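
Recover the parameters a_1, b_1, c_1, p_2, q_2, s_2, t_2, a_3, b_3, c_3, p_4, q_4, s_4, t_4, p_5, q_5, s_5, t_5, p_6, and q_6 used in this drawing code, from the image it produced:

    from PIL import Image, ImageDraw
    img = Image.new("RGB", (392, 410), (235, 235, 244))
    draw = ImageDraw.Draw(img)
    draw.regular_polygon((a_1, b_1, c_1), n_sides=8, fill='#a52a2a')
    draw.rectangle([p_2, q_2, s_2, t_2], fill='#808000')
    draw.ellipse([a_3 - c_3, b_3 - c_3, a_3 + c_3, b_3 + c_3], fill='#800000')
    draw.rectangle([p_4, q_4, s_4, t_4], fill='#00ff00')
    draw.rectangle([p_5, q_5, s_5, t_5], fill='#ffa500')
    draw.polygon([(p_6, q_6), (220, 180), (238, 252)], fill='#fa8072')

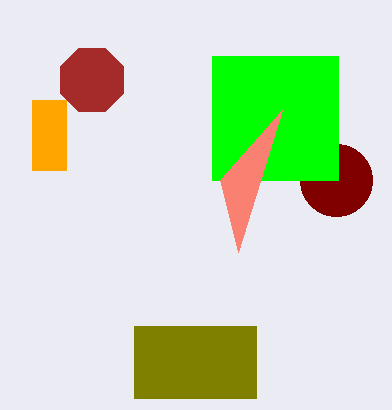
a_1 = 92
b_1 = 80
c_1 = 34
p_2 = 134
q_2 = 326
s_2 = 256
t_2 = 398
a_3 = 336
b_3 = 180
c_3 = 36
p_4 = 212
q_4 = 56
s_4 = 338
t_4 = 180
p_5 = 32
q_5 = 100
s_5 = 66
t_5 = 170
p_6 = 282
q_6 = 110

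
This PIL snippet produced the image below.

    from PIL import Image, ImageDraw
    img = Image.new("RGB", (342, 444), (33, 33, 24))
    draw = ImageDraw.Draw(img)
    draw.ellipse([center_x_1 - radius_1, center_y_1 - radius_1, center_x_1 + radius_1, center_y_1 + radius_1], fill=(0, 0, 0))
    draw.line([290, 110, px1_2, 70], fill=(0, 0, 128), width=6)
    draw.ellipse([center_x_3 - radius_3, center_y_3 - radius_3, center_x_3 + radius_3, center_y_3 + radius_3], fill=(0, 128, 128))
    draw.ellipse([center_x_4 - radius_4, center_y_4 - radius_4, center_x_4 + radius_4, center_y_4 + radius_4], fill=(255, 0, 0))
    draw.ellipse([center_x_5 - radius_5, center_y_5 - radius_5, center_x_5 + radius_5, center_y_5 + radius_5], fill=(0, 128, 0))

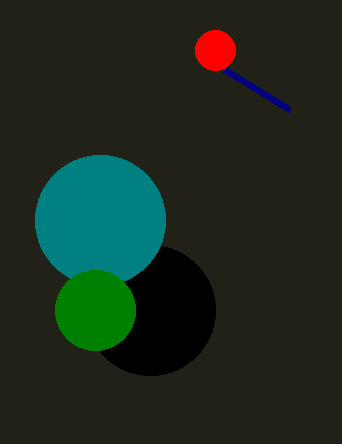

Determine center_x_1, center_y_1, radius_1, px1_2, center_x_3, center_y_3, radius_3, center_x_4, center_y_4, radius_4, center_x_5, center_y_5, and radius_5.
center_x_1 = 150
center_y_1 = 310
radius_1 = 65
px1_2 = 225
center_x_3 = 100
center_y_3 = 220
radius_3 = 65
center_x_4 = 215
center_y_4 = 50
radius_4 = 20
center_x_5 = 95
center_y_5 = 310
radius_5 = 40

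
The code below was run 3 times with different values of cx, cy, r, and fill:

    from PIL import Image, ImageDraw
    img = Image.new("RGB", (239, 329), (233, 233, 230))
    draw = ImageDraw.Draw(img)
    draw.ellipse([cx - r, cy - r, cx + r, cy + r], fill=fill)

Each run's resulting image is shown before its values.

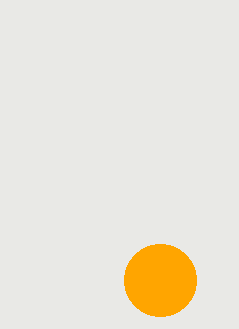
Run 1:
cx = 160
cy = 280
r = 36
fill = 'orange'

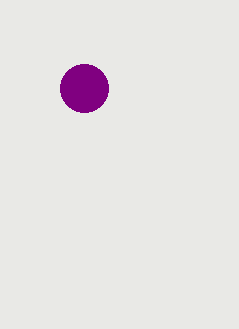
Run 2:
cx = 84
cy = 88
r = 24
fill = 'purple'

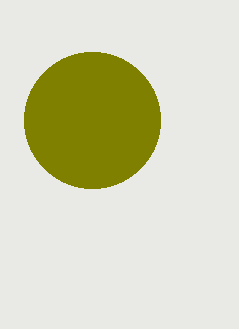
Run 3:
cx = 92
cy = 120
r = 68
fill = 'olive'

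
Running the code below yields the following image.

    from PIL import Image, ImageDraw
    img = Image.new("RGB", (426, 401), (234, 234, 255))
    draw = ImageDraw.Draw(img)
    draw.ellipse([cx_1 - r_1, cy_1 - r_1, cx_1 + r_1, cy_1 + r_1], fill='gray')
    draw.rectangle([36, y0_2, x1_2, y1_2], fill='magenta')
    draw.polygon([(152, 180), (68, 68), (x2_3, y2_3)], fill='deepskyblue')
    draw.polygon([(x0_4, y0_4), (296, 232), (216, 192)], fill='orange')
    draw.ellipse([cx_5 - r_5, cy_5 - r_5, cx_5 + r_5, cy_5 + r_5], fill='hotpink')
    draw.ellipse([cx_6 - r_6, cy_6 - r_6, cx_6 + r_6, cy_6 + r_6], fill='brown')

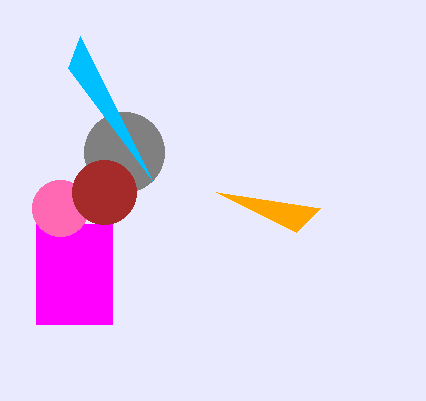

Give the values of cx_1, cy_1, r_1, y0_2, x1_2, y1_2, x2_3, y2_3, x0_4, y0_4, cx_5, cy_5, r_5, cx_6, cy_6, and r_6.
cx_1 = 124, cy_1 = 152, r_1 = 40, y0_2 = 224, x1_2 = 112, y1_2 = 324, x2_3 = 80, y2_3 = 36, x0_4 = 320, y0_4 = 208, cx_5 = 60, cy_5 = 208, r_5 = 28, cx_6 = 104, cy_6 = 192, r_6 = 32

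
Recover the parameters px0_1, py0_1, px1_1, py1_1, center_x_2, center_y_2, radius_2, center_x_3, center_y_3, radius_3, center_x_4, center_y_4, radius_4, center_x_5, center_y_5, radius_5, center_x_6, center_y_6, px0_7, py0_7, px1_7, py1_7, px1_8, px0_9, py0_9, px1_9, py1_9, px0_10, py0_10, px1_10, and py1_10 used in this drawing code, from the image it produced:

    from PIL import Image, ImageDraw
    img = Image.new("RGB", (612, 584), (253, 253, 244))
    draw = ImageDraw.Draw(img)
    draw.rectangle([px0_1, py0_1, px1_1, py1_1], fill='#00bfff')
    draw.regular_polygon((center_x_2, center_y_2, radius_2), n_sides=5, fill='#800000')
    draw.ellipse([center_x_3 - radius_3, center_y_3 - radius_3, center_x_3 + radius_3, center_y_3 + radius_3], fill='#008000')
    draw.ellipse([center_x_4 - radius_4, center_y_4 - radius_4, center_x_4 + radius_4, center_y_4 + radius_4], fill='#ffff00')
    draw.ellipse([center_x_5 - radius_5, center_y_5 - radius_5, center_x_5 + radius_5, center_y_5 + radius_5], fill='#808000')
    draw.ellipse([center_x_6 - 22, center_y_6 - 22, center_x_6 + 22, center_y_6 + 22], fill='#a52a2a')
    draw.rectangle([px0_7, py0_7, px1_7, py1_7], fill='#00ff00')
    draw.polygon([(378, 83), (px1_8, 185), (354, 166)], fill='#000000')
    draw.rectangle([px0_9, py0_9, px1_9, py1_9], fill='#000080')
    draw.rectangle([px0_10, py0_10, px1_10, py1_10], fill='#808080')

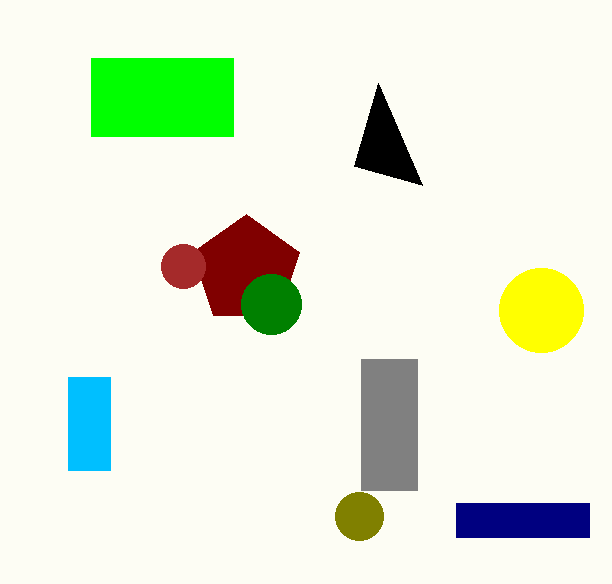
px0_1 = 68, py0_1 = 377, px1_1 = 110, py1_1 = 470, center_x_2 = 246, center_y_2 = 270, radius_2 = 56, center_x_3 = 271, center_y_3 = 304, radius_3 = 30, center_x_4 = 541, center_y_4 = 310, radius_4 = 42, center_x_5 = 359, center_y_5 = 516, radius_5 = 24, center_x_6 = 183, center_y_6 = 266, px0_7 = 91, py0_7 = 58, px1_7 = 233, py1_7 = 136, px1_8 = 422, px0_9 = 456, py0_9 = 503, px1_9 = 589, py1_9 = 537, px0_10 = 361, py0_10 = 359, px1_10 = 417, py1_10 = 490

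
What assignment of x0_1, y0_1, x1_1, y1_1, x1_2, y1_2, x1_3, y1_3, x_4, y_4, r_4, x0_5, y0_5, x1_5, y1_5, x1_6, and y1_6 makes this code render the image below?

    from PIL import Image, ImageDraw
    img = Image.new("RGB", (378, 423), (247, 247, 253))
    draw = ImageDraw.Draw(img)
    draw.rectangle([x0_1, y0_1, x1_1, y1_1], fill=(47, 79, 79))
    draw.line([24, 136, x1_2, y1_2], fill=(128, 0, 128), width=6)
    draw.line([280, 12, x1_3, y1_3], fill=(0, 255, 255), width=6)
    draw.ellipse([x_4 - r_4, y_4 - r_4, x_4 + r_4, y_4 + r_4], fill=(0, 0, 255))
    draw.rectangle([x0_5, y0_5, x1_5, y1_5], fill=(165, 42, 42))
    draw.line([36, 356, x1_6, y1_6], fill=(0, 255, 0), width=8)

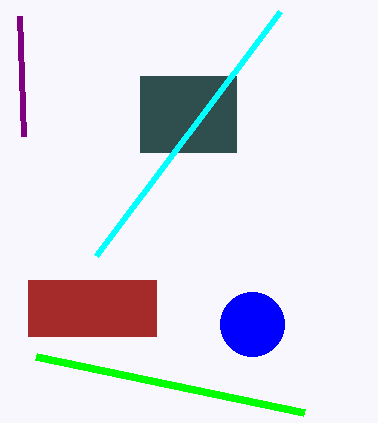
x0_1 = 140
y0_1 = 76
x1_1 = 236
y1_1 = 152
x1_2 = 20
y1_2 = 16
x1_3 = 96
y1_3 = 256
x_4 = 252
y_4 = 324
r_4 = 32
x0_5 = 28
y0_5 = 280
x1_5 = 156
y1_5 = 336
x1_6 = 304
y1_6 = 412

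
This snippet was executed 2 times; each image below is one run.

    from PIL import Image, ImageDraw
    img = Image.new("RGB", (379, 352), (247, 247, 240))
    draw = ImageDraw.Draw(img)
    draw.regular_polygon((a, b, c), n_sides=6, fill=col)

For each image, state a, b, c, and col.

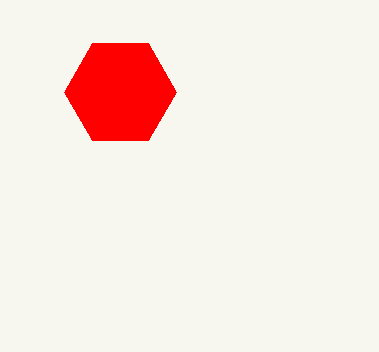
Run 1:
a = 120
b = 92
c = 56
col = 'red'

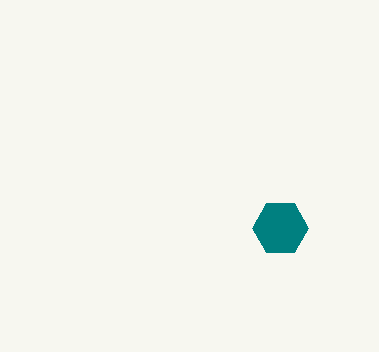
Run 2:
a = 280
b = 228
c = 28
col = 'teal'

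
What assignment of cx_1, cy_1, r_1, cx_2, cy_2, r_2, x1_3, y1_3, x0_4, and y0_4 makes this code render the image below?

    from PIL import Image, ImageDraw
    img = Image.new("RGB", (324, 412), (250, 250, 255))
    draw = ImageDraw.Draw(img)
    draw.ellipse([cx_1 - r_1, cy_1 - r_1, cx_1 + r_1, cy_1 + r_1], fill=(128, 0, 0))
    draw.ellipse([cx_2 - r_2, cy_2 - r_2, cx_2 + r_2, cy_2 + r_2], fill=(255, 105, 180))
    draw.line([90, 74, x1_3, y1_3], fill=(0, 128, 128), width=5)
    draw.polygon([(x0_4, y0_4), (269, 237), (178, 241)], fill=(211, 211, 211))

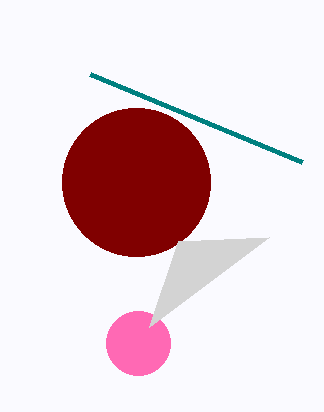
cx_1 = 136; cy_1 = 182; r_1 = 74; cx_2 = 138; cy_2 = 343; r_2 = 32; x1_3 = 302; y1_3 = 162; x0_4 = 149; y0_4 = 327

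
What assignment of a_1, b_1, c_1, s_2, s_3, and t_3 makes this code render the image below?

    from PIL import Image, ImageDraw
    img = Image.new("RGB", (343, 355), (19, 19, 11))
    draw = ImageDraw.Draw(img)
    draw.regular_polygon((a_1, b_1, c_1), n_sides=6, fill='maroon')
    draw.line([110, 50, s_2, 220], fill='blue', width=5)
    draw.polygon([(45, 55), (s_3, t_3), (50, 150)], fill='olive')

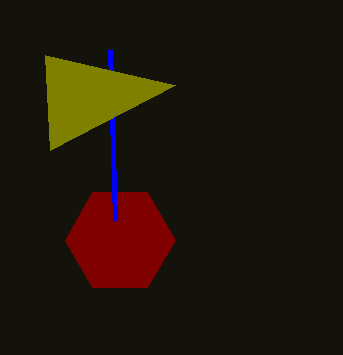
a_1 = 120, b_1 = 240, c_1 = 55, s_2 = 115, s_3 = 175, t_3 = 85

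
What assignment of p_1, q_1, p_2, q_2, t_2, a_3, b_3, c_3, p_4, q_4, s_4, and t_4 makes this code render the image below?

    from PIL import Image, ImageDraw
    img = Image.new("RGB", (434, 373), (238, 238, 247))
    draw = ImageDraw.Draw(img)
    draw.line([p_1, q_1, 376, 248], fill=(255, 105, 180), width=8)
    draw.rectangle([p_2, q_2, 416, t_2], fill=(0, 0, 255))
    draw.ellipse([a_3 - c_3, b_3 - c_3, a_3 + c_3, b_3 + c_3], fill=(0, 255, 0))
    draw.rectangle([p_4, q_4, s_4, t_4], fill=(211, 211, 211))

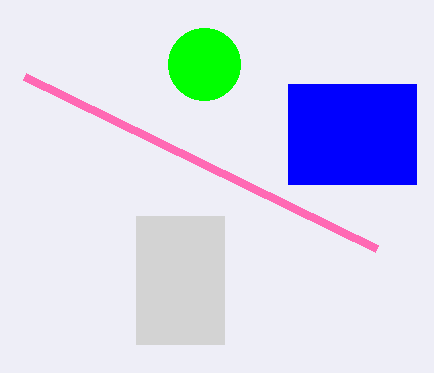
p_1 = 24, q_1 = 76, p_2 = 288, q_2 = 84, t_2 = 184, a_3 = 204, b_3 = 64, c_3 = 36, p_4 = 136, q_4 = 216, s_4 = 224, t_4 = 344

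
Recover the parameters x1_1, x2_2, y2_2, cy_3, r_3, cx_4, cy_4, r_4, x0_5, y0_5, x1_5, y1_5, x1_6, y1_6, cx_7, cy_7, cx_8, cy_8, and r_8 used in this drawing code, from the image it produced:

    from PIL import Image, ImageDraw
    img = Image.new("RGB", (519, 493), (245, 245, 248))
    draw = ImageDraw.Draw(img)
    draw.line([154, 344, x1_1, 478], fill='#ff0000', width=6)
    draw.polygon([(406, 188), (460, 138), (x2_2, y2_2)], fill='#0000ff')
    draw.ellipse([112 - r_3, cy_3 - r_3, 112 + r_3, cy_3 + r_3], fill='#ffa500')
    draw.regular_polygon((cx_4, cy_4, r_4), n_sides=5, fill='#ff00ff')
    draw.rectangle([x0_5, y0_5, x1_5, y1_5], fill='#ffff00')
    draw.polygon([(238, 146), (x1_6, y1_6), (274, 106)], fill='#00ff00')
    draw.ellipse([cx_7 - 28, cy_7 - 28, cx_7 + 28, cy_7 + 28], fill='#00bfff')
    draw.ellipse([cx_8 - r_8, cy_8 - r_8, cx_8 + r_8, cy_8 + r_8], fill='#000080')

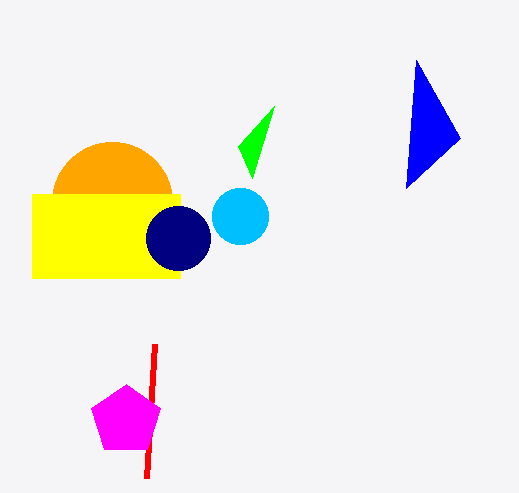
x1_1 = 146; x2_2 = 416; y2_2 = 60; cy_3 = 202; r_3 = 60; cx_4 = 126; cy_4 = 420; r_4 = 36; x0_5 = 32; y0_5 = 194; x1_5 = 180; y1_5 = 278; x1_6 = 252; y1_6 = 178; cx_7 = 240; cy_7 = 216; cx_8 = 178; cy_8 = 238; r_8 = 32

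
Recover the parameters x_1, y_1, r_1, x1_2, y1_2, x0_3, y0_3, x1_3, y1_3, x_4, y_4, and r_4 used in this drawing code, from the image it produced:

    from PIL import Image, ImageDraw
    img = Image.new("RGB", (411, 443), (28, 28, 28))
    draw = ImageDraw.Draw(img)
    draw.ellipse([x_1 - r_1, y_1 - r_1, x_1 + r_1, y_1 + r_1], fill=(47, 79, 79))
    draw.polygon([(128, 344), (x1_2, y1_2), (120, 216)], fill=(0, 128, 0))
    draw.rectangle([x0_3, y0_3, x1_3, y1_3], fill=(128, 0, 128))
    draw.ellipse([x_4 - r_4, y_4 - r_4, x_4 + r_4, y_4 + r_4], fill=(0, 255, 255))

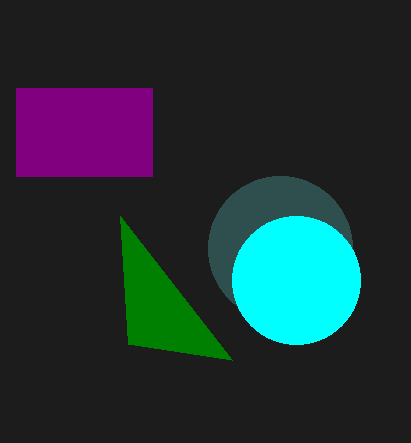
x_1 = 280, y_1 = 248, r_1 = 72, x1_2 = 232, y1_2 = 360, x0_3 = 16, y0_3 = 88, x1_3 = 152, y1_3 = 176, x_4 = 296, y_4 = 280, r_4 = 64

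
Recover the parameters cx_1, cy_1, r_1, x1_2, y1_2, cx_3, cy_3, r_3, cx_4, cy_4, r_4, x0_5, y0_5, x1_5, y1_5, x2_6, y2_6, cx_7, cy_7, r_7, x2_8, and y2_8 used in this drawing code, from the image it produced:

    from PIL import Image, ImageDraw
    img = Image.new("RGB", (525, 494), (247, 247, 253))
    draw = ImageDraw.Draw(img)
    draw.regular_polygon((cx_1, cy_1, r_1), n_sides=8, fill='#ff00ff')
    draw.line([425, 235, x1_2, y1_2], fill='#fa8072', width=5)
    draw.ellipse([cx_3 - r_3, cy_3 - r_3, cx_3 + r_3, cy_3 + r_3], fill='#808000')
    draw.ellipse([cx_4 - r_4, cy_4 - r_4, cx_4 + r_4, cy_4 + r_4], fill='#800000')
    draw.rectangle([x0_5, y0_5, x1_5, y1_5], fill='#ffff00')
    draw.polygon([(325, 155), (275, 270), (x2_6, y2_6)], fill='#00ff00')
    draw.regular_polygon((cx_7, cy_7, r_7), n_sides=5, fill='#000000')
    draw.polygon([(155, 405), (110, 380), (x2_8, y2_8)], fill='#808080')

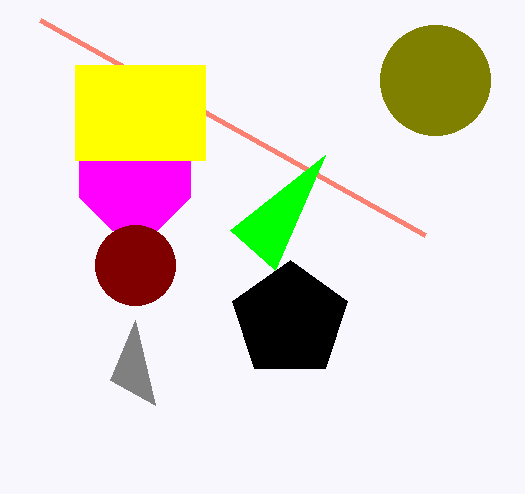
cx_1 = 135; cy_1 = 175; r_1 = 60; x1_2 = 40; y1_2 = 20; cx_3 = 435; cy_3 = 80; r_3 = 55; cx_4 = 135; cy_4 = 265; r_4 = 40; x0_5 = 75; y0_5 = 65; x1_5 = 205; y1_5 = 160; x2_6 = 230; y2_6 = 230; cx_7 = 290; cy_7 = 320; r_7 = 60; x2_8 = 135; y2_8 = 320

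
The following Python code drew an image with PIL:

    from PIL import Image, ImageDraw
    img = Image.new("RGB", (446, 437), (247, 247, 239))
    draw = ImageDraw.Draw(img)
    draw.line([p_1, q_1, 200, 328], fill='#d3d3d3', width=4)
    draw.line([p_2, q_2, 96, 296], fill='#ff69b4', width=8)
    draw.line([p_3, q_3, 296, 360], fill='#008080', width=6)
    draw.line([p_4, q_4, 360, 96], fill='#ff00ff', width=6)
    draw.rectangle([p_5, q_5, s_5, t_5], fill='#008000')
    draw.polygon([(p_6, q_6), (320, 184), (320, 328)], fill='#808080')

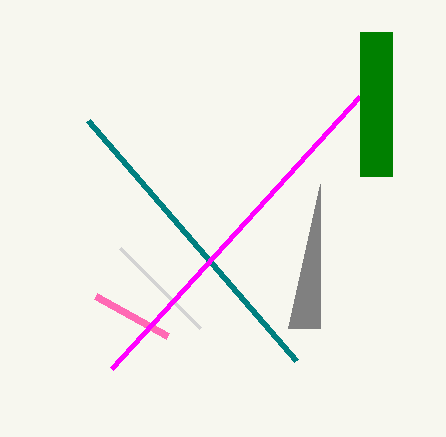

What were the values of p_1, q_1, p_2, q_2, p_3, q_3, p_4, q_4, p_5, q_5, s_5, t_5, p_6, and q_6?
p_1 = 120; q_1 = 248; p_2 = 168; q_2 = 336; p_3 = 88; q_3 = 120; p_4 = 112; q_4 = 368; p_5 = 360; q_5 = 32; s_5 = 392; t_5 = 176; p_6 = 288; q_6 = 328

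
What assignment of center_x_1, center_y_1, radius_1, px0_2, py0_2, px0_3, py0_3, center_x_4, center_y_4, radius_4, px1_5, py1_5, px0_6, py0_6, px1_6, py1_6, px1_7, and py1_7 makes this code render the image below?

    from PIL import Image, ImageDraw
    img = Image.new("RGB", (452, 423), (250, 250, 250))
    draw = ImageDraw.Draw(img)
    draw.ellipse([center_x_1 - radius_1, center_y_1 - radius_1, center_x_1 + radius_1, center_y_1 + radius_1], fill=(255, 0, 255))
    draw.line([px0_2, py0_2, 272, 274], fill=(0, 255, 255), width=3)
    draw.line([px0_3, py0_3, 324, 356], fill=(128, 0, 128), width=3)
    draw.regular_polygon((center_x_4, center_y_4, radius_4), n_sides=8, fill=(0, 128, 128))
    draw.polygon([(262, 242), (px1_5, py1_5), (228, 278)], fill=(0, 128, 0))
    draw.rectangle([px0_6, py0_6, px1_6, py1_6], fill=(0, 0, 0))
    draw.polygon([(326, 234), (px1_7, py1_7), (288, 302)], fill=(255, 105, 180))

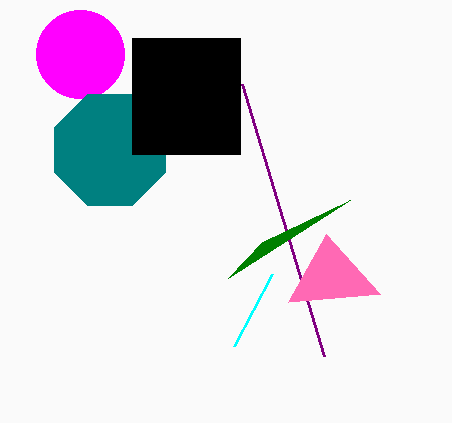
center_x_1 = 80, center_y_1 = 54, radius_1 = 44, px0_2 = 234, py0_2 = 346, px0_3 = 242, py0_3 = 84, center_x_4 = 110, center_y_4 = 150, radius_4 = 60, px1_5 = 350, py1_5 = 200, px0_6 = 132, py0_6 = 38, px1_6 = 240, py1_6 = 154, px1_7 = 380, py1_7 = 294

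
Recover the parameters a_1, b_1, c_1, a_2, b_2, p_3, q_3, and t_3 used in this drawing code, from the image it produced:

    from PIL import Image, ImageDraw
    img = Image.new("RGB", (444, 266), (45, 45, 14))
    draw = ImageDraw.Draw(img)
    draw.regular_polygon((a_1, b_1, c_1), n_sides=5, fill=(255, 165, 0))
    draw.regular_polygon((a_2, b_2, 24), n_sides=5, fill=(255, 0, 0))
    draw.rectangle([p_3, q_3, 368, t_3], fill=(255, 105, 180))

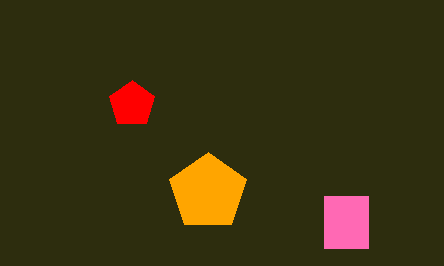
a_1 = 208, b_1 = 192, c_1 = 40, a_2 = 132, b_2 = 104, p_3 = 324, q_3 = 196, t_3 = 248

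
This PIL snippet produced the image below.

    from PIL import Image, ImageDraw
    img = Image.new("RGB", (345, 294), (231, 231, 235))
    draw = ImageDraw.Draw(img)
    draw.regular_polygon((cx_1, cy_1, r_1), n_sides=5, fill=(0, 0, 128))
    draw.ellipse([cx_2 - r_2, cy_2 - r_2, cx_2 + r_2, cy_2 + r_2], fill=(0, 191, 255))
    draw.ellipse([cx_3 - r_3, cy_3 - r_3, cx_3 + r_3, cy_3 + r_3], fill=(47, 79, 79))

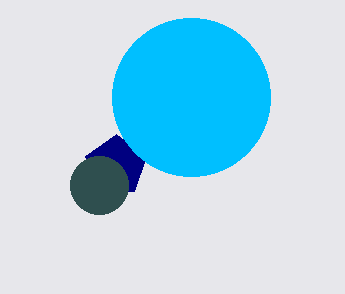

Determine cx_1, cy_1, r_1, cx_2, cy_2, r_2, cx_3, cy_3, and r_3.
cx_1 = 116, cy_1 = 166, r_1 = 32, cx_2 = 191, cy_2 = 97, r_2 = 79, cx_3 = 99, cy_3 = 185, r_3 = 29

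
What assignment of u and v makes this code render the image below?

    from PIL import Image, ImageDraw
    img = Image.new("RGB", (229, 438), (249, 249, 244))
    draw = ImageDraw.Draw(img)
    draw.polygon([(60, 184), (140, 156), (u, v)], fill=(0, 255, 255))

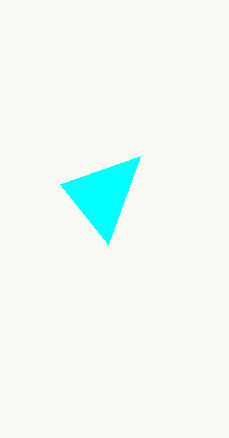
u = 108
v = 244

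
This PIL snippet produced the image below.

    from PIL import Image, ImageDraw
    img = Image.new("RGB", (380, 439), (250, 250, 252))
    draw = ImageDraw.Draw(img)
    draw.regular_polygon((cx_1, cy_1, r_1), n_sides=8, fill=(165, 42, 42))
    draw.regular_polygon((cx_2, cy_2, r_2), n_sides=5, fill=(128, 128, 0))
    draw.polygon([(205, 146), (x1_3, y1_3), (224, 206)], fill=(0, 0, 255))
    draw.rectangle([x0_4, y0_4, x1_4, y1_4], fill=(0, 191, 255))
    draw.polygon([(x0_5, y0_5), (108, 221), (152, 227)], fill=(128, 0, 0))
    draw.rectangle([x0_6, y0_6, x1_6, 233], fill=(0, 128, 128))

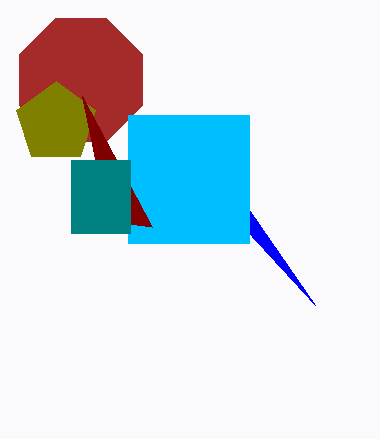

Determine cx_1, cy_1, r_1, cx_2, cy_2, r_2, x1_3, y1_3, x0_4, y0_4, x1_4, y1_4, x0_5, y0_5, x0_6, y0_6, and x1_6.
cx_1 = 81, cy_1 = 80, r_1 = 67, cx_2 = 56, cy_2 = 123, r_2 = 42, x1_3 = 315, y1_3 = 305, x0_4 = 128, y0_4 = 115, x1_4 = 249, y1_4 = 243, x0_5 = 82, y0_5 = 96, x0_6 = 71, y0_6 = 160, x1_6 = 130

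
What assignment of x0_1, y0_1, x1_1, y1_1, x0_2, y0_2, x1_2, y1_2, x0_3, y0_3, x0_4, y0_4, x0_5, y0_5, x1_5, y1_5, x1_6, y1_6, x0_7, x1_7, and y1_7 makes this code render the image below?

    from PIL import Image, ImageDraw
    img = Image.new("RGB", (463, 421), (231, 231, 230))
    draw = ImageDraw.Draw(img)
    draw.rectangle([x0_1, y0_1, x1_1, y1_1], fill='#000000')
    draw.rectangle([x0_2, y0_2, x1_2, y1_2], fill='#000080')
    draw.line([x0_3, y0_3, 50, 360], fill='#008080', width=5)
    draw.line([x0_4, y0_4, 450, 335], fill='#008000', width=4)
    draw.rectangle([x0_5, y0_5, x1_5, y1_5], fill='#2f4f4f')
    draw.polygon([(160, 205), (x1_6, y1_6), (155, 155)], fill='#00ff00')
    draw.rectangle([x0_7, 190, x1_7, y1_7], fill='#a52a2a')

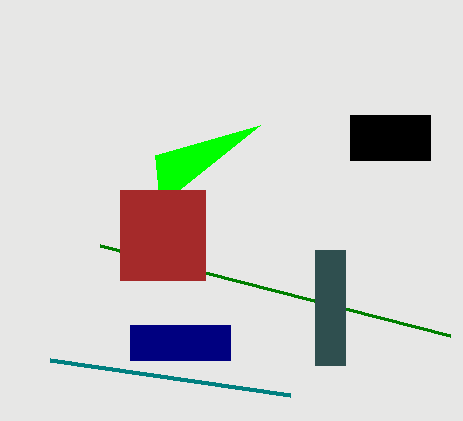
x0_1 = 350
y0_1 = 115
x1_1 = 430
y1_1 = 160
x0_2 = 130
y0_2 = 325
x1_2 = 230
y1_2 = 360
x0_3 = 290
y0_3 = 395
x0_4 = 100
y0_4 = 245
x0_5 = 315
y0_5 = 250
x1_5 = 345
y1_5 = 365
x1_6 = 260
y1_6 = 125
x0_7 = 120
x1_7 = 205
y1_7 = 280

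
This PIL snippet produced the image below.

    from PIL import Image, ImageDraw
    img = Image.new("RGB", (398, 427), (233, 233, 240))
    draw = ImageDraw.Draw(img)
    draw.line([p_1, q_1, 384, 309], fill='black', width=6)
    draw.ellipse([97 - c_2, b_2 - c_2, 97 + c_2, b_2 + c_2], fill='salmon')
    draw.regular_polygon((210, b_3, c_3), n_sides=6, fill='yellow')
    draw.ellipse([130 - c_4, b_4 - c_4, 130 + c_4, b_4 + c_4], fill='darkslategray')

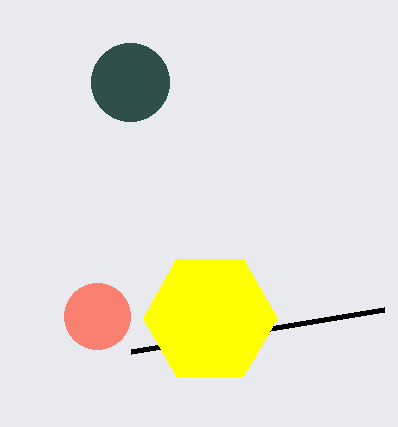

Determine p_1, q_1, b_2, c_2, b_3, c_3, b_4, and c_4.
p_1 = 131; q_1 = 351; b_2 = 316; c_2 = 33; b_3 = 318; c_3 = 67; b_4 = 82; c_4 = 39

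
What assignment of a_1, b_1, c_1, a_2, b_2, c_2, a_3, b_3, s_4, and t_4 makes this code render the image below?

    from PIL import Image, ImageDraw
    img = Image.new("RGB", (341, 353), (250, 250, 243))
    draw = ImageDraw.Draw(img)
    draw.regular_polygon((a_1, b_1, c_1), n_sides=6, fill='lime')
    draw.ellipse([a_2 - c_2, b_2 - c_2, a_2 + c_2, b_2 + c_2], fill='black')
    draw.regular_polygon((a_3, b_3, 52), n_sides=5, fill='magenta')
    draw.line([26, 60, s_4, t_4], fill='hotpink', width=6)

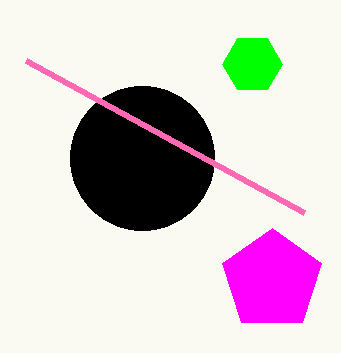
a_1 = 252
b_1 = 64
c_1 = 30
a_2 = 142
b_2 = 158
c_2 = 72
a_3 = 272
b_3 = 280
s_4 = 304
t_4 = 212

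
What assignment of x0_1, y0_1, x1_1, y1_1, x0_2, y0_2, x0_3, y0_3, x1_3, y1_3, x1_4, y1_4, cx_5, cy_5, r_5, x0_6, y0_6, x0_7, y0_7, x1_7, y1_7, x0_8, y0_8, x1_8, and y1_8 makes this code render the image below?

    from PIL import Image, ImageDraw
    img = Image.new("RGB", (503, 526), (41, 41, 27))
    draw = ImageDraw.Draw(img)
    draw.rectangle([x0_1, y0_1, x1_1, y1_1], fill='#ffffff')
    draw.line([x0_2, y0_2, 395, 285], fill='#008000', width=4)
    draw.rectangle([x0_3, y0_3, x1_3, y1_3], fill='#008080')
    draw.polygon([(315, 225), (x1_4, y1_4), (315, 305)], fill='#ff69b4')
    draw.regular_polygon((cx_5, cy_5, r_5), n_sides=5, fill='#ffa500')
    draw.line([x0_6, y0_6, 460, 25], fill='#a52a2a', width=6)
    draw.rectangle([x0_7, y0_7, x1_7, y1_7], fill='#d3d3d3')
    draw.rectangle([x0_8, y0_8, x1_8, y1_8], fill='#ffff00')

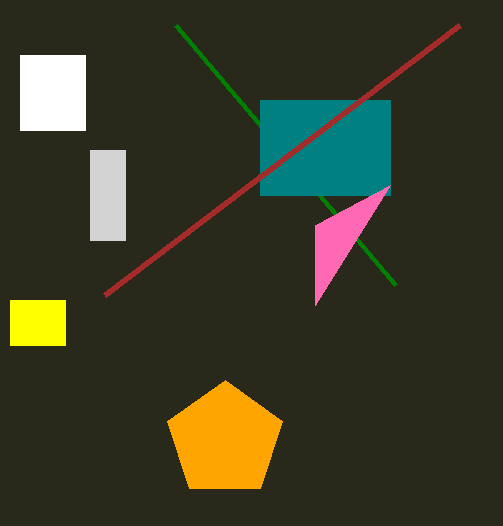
x0_1 = 20, y0_1 = 55, x1_1 = 85, y1_1 = 130, x0_2 = 175, y0_2 = 25, x0_3 = 260, y0_3 = 100, x1_3 = 390, y1_3 = 195, x1_4 = 390, y1_4 = 185, cx_5 = 225, cy_5 = 440, r_5 = 60, x0_6 = 105, y0_6 = 295, x0_7 = 90, y0_7 = 150, x1_7 = 125, y1_7 = 240, x0_8 = 10, y0_8 = 300, x1_8 = 65, y1_8 = 345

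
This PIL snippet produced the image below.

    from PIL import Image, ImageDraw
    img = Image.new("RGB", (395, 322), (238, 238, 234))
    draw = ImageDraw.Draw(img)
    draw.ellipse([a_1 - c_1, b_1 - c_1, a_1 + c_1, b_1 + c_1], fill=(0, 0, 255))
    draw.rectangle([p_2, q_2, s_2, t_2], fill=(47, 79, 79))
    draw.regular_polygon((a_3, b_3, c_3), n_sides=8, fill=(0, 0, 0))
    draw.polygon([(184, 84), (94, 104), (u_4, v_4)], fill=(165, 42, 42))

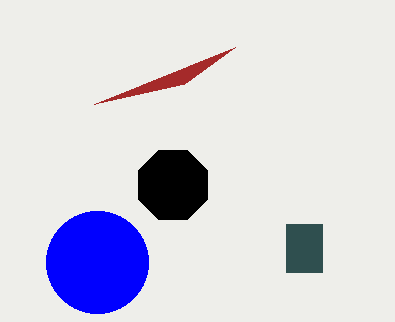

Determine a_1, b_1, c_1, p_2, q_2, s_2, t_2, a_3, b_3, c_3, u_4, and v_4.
a_1 = 97
b_1 = 262
c_1 = 51
p_2 = 286
q_2 = 224
s_2 = 322
t_2 = 272
a_3 = 173
b_3 = 185
c_3 = 37
u_4 = 235
v_4 = 47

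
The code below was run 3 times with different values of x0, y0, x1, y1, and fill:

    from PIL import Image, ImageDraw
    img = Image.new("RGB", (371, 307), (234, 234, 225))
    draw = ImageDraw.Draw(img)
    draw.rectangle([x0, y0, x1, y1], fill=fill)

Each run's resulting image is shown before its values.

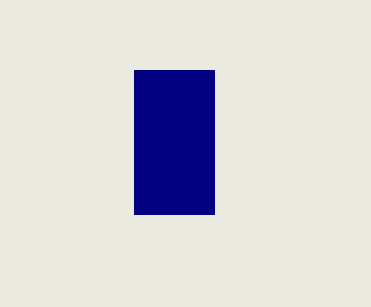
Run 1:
x0 = 134
y0 = 70
x1 = 214
y1 = 214
fill = 'navy'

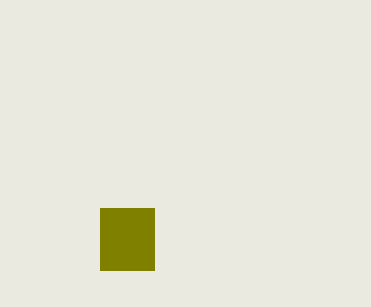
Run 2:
x0 = 100
y0 = 208
x1 = 154
y1 = 270
fill = 'olive'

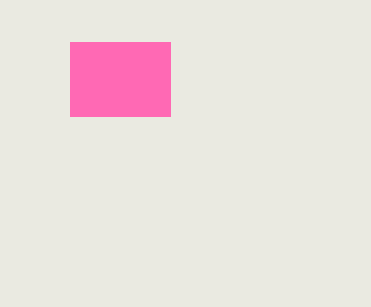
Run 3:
x0 = 70; y0 = 42; x1 = 170; y1 = 116; fill = 'hotpink'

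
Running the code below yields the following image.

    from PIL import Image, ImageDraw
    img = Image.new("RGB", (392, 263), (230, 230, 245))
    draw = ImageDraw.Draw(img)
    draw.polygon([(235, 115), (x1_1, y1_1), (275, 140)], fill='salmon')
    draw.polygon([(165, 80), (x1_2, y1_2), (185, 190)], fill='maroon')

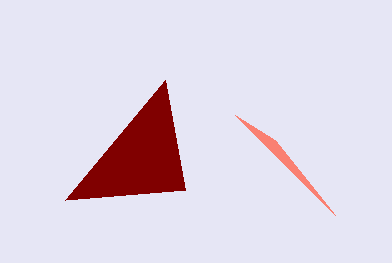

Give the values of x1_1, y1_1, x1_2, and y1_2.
x1_1 = 335, y1_1 = 215, x1_2 = 65, y1_2 = 200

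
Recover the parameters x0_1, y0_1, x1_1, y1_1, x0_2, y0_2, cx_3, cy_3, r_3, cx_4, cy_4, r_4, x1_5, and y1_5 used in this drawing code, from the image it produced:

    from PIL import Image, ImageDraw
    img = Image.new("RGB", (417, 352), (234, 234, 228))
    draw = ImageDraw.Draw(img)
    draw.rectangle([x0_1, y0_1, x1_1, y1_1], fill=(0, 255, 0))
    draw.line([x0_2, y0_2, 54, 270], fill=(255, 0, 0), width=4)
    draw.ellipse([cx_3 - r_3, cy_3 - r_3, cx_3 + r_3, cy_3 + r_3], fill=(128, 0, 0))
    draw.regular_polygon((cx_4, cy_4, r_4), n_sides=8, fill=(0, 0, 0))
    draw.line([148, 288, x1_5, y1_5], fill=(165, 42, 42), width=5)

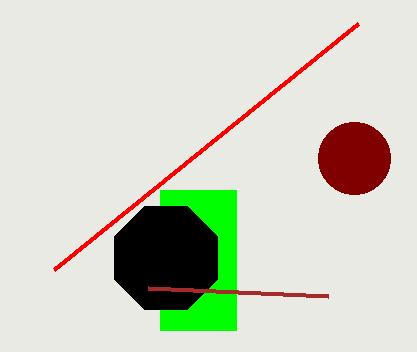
x0_1 = 160
y0_1 = 190
x1_1 = 236
y1_1 = 330
x0_2 = 358
y0_2 = 24
cx_3 = 354
cy_3 = 158
r_3 = 36
cx_4 = 166
cy_4 = 258
r_4 = 56
x1_5 = 328
y1_5 = 296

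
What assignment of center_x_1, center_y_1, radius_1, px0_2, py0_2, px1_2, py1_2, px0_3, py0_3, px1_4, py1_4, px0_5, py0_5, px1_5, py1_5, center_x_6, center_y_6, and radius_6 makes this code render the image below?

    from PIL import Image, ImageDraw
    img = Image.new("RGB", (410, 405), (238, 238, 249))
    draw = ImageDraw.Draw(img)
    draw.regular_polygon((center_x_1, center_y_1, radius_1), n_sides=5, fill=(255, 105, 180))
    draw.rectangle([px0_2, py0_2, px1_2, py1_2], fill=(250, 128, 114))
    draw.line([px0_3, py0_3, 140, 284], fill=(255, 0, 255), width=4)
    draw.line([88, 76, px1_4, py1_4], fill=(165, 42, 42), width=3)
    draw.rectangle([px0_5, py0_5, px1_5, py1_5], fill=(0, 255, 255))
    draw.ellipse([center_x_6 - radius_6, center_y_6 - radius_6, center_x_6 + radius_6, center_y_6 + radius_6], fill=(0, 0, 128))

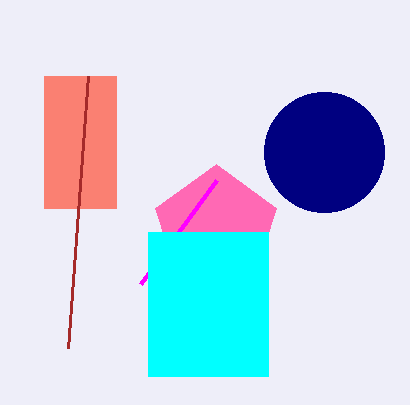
center_x_1 = 216
center_y_1 = 228
radius_1 = 64
px0_2 = 44
py0_2 = 76
px1_2 = 116
py1_2 = 208
px0_3 = 216
py0_3 = 180
px1_4 = 68
py1_4 = 348
px0_5 = 148
py0_5 = 232
px1_5 = 268
py1_5 = 376
center_x_6 = 324
center_y_6 = 152
radius_6 = 60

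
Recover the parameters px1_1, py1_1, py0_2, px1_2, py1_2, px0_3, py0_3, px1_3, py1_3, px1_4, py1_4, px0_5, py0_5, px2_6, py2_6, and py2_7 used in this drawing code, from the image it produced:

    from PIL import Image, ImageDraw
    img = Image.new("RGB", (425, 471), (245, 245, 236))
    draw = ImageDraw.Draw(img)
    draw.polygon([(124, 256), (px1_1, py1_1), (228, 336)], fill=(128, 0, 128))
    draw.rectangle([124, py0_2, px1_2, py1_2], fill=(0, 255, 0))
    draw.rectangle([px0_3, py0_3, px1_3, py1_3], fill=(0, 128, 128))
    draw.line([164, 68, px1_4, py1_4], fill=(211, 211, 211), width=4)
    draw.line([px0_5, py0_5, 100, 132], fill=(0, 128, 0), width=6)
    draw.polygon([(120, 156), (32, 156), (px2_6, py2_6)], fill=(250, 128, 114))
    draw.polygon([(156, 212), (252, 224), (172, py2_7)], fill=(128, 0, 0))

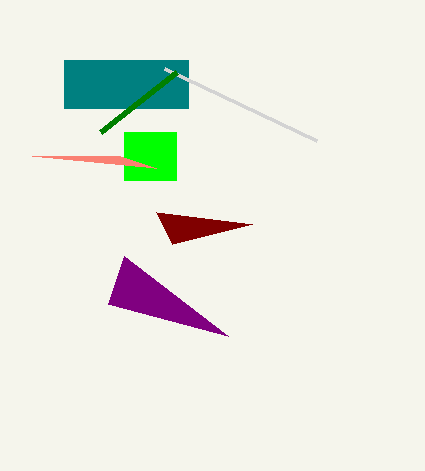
px1_1 = 108; py1_1 = 304; py0_2 = 132; px1_2 = 176; py1_2 = 180; px0_3 = 64; py0_3 = 60; px1_3 = 188; py1_3 = 108; px1_4 = 316; py1_4 = 140; px0_5 = 176; py0_5 = 72; px2_6 = 156; py2_6 = 168; py2_7 = 244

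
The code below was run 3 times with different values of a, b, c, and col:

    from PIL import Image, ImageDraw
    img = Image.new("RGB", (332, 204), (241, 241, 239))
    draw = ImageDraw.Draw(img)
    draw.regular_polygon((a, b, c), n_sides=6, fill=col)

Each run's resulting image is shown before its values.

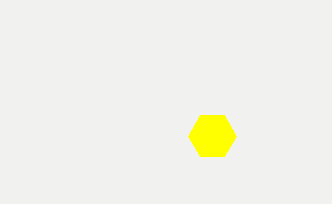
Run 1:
a = 212, b = 136, c = 24, col = 'yellow'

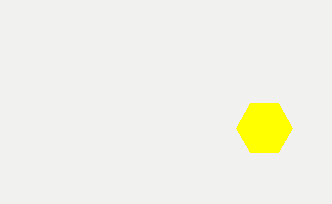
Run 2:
a = 264, b = 128, c = 28, col = 'yellow'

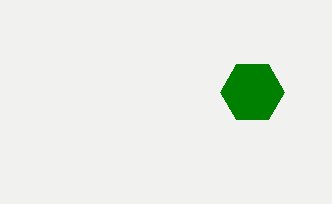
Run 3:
a = 252, b = 92, c = 32, col = 'green'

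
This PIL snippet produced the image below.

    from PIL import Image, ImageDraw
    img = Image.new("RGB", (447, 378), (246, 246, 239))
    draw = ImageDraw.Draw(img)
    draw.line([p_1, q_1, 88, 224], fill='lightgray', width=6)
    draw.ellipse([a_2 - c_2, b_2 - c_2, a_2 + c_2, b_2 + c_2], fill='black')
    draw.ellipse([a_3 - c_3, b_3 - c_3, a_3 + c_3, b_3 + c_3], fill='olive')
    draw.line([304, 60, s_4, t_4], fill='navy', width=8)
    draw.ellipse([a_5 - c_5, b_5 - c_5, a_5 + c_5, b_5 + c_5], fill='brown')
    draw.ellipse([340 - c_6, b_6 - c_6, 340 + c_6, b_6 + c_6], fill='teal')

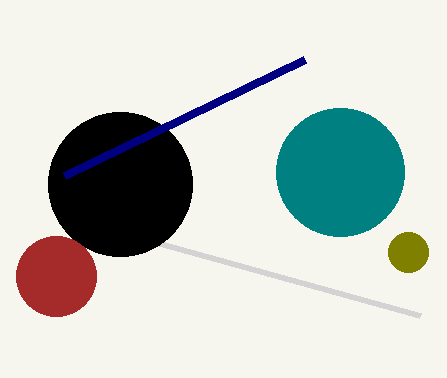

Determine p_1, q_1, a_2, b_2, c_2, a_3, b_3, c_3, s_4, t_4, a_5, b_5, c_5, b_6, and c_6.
p_1 = 420, q_1 = 316, a_2 = 120, b_2 = 184, c_2 = 72, a_3 = 408, b_3 = 252, c_3 = 20, s_4 = 64, t_4 = 176, a_5 = 56, b_5 = 276, c_5 = 40, b_6 = 172, c_6 = 64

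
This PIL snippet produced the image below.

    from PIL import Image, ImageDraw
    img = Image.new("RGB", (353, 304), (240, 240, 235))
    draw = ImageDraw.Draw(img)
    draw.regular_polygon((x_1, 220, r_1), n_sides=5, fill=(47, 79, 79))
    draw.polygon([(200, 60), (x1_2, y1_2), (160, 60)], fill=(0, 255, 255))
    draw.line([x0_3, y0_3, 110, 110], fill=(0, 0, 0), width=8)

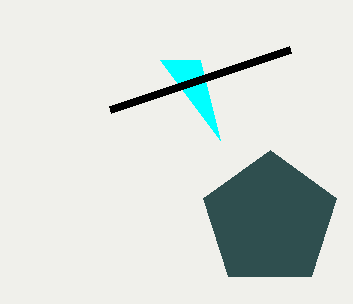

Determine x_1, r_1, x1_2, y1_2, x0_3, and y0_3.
x_1 = 270
r_1 = 70
x1_2 = 220
y1_2 = 140
x0_3 = 290
y0_3 = 50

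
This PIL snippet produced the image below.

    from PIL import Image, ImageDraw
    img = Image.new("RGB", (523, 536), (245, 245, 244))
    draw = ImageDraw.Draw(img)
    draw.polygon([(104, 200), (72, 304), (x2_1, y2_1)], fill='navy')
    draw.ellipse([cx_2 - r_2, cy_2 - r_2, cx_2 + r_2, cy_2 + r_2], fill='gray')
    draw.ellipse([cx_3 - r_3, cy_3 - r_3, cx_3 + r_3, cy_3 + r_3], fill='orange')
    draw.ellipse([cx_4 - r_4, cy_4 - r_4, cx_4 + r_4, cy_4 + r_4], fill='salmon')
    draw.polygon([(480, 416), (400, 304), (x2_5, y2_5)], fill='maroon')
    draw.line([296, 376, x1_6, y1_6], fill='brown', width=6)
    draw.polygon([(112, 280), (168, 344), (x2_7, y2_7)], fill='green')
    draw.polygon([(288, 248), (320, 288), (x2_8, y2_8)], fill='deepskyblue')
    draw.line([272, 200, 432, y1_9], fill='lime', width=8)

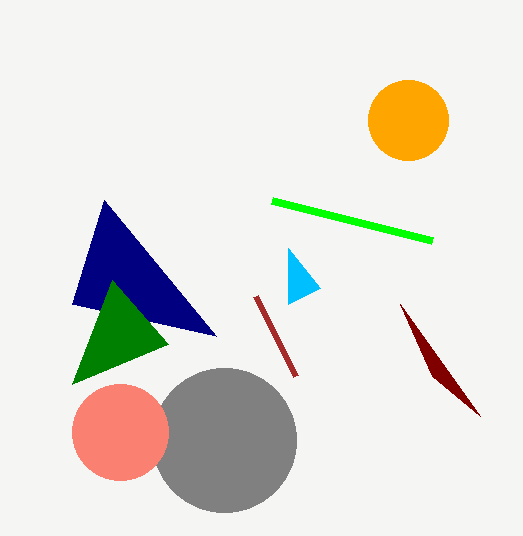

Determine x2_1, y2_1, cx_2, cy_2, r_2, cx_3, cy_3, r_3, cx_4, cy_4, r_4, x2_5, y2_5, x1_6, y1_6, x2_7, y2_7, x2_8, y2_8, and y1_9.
x2_1 = 216; y2_1 = 336; cx_2 = 224; cy_2 = 440; r_2 = 72; cx_3 = 408; cy_3 = 120; r_3 = 40; cx_4 = 120; cy_4 = 432; r_4 = 48; x2_5 = 432; y2_5 = 376; x1_6 = 256; y1_6 = 296; x2_7 = 72; y2_7 = 384; x2_8 = 288; y2_8 = 304; y1_9 = 240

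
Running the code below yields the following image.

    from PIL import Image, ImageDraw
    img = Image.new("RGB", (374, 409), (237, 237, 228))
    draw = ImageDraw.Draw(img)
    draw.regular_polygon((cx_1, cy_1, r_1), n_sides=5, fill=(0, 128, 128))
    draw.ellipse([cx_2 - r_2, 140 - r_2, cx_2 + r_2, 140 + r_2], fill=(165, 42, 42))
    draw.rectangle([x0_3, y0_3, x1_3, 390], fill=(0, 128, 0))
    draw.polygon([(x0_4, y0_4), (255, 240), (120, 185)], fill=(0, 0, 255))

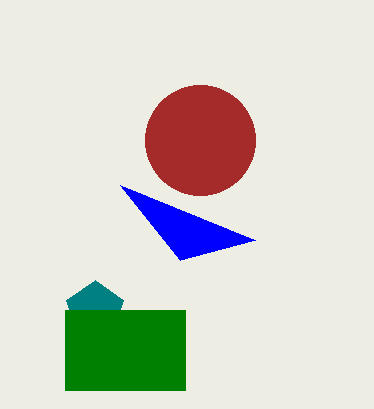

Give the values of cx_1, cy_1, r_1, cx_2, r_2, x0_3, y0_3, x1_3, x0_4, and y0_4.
cx_1 = 95
cy_1 = 310
r_1 = 30
cx_2 = 200
r_2 = 55
x0_3 = 65
y0_3 = 310
x1_3 = 185
x0_4 = 180
y0_4 = 260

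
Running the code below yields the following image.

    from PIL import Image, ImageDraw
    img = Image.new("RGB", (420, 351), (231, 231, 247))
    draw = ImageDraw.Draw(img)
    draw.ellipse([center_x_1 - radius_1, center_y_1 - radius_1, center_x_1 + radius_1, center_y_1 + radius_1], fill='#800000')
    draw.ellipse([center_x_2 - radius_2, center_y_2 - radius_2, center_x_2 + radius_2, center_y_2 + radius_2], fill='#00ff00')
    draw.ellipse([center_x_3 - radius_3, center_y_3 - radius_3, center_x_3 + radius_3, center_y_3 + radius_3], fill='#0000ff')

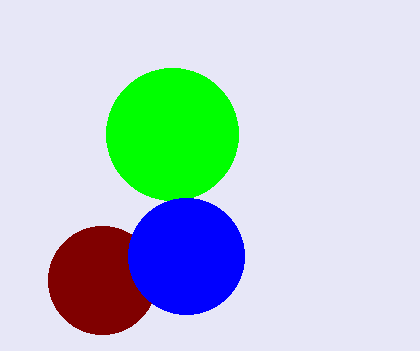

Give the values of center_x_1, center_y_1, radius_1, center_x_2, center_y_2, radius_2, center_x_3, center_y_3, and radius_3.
center_x_1 = 102
center_y_1 = 280
radius_1 = 54
center_x_2 = 172
center_y_2 = 134
radius_2 = 66
center_x_3 = 186
center_y_3 = 256
radius_3 = 58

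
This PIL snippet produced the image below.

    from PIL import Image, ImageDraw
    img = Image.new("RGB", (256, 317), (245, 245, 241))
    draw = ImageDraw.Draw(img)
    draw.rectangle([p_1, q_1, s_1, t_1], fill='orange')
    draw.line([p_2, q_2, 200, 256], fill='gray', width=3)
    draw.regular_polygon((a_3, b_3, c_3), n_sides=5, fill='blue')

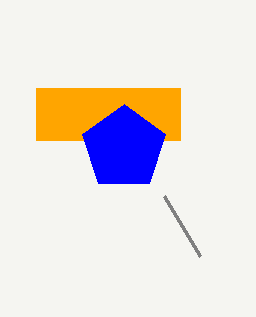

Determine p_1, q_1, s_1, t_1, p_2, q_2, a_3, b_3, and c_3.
p_1 = 36, q_1 = 88, s_1 = 180, t_1 = 140, p_2 = 164, q_2 = 196, a_3 = 124, b_3 = 148, c_3 = 44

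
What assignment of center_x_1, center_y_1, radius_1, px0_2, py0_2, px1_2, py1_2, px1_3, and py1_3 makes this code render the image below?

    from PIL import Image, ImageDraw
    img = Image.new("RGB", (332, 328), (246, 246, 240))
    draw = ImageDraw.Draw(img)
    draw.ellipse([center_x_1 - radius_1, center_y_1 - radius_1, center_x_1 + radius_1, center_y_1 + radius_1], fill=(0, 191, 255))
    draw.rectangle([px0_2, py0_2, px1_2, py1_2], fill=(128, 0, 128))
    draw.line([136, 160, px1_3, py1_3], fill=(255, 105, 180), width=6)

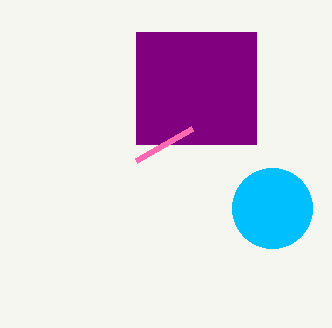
center_x_1 = 272, center_y_1 = 208, radius_1 = 40, px0_2 = 136, py0_2 = 32, px1_2 = 256, py1_2 = 144, px1_3 = 192, py1_3 = 128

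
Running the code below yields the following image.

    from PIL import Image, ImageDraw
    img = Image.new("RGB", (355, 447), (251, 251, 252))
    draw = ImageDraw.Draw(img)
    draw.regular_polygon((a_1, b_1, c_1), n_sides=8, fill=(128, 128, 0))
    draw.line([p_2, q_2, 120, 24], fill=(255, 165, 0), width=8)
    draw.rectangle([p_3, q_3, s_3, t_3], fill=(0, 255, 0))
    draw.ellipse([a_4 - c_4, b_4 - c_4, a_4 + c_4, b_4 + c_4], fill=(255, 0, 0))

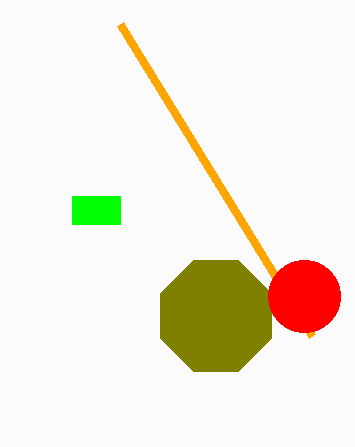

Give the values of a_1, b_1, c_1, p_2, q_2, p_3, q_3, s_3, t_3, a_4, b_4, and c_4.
a_1 = 216, b_1 = 316, c_1 = 60, p_2 = 312, q_2 = 336, p_3 = 72, q_3 = 196, s_3 = 120, t_3 = 224, a_4 = 304, b_4 = 296, c_4 = 36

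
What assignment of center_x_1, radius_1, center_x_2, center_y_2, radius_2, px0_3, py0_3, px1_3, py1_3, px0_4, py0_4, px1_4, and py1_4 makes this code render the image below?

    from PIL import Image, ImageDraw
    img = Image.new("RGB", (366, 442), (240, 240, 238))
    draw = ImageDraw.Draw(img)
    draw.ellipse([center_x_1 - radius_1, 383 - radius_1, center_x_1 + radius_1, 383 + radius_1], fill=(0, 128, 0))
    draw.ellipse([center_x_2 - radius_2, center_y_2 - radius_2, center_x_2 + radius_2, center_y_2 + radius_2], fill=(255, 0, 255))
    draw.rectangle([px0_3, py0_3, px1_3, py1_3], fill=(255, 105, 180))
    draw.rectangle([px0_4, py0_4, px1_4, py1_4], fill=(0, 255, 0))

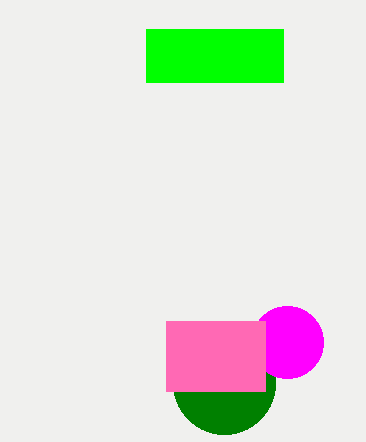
center_x_1 = 224
radius_1 = 51
center_x_2 = 287
center_y_2 = 342
radius_2 = 36
px0_3 = 166
py0_3 = 321
px1_3 = 265
py1_3 = 391
px0_4 = 146
py0_4 = 29
px1_4 = 283
py1_4 = 82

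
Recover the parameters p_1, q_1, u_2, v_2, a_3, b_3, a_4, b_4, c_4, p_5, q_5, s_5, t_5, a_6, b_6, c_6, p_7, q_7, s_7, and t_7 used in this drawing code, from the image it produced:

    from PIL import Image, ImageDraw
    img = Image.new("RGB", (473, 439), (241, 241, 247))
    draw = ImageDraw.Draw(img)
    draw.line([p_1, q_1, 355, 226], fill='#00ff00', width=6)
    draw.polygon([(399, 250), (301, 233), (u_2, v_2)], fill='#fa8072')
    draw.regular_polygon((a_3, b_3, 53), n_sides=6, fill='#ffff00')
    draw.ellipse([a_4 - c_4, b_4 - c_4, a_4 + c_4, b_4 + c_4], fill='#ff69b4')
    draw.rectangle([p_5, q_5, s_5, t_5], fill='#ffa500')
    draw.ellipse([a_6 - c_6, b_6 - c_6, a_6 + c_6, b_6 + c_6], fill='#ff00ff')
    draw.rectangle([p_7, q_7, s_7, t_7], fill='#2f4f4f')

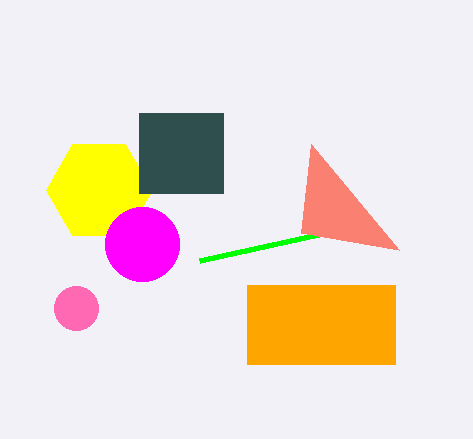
p_1 = 200; q_1 = 260; u_2 = 311; v_2 = 144; a_3 = 99; b_3 = 190; a_4 = 76; b_4 = 308; c_4 = 22; p_5 = 247; q_5 = 285; s_5 = 395; t_5 = 364; a_6 = 142; b_6 = 244; c_6 = 37; p_7 = 139; q_7 = 113; s_7 = 223; t_7 = 193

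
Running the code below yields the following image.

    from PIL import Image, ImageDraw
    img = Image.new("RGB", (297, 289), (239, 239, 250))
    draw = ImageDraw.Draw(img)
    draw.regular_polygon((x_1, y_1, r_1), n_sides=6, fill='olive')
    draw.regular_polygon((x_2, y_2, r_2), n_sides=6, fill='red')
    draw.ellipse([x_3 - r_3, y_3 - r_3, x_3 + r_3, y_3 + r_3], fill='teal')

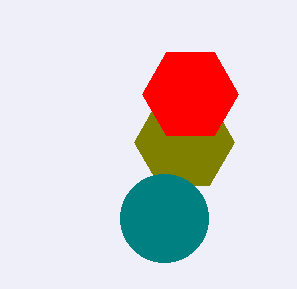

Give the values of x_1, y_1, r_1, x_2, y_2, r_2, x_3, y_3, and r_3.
x_1 = 184; y_1 = 142; r_1 = 50; x_2 = 190; y_2 = 94; r_2 = 48; x_3 = 164; y_3 = 218; r_3 = 44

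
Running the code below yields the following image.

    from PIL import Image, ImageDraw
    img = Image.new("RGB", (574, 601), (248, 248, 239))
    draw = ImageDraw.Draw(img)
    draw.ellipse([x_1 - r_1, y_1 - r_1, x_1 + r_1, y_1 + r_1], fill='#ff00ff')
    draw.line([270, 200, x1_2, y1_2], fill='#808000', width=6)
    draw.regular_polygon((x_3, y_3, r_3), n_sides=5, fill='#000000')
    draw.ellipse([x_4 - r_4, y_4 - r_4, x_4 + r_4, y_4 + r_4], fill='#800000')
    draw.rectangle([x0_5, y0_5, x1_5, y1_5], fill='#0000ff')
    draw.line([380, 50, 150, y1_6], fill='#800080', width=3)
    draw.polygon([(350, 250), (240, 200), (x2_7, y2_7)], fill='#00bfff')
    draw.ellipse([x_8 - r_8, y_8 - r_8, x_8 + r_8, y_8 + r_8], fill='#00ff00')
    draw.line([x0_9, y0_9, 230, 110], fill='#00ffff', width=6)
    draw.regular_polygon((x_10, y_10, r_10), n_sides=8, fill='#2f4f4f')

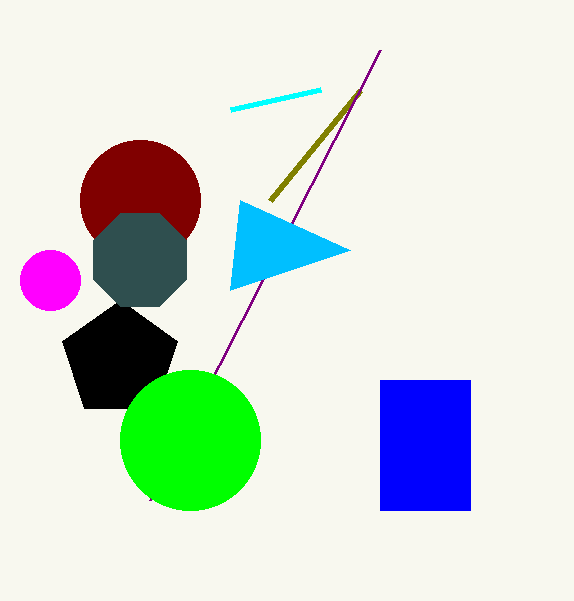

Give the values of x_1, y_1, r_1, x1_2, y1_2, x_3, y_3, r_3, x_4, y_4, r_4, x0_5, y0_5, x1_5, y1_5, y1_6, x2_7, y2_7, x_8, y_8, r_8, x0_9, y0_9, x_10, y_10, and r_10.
x_1 = 50
y_1 = 280
r_1 = 30
x1_2 = 360
y1_2 = 90
x_3 = 120
y_3 = 360
r_3 = 60
x_4 = 140
y_4 = 200
r_4 = 60
x0_5 = 380
y0_5 = 380
x1_5 = 470
y1_5 = 510
y1_6 = 500
x2_7 = 230
y2_7 = 290
x_8 = 190
y_8 = 440
r_8 = 70
x0_9 = 320
y0_9 = 90
x_10 = 140
y_10 = 260
r_10 = 50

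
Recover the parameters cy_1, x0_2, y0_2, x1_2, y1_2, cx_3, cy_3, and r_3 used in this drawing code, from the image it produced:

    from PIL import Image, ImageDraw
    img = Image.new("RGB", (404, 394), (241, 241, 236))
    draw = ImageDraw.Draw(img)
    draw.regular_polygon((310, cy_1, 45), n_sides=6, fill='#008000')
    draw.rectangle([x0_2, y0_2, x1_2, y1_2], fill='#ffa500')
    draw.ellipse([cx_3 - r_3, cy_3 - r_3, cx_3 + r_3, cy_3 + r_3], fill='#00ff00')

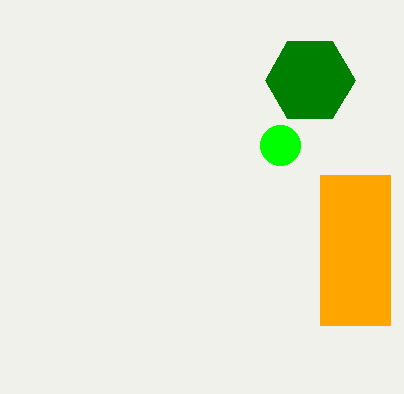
cy_1 = 80; x0_2 = 320; y0_2 = 175; x1_2 = 390; y1_2 = 325; cx_3 = 280; cy_3 = 145; r_3 = 20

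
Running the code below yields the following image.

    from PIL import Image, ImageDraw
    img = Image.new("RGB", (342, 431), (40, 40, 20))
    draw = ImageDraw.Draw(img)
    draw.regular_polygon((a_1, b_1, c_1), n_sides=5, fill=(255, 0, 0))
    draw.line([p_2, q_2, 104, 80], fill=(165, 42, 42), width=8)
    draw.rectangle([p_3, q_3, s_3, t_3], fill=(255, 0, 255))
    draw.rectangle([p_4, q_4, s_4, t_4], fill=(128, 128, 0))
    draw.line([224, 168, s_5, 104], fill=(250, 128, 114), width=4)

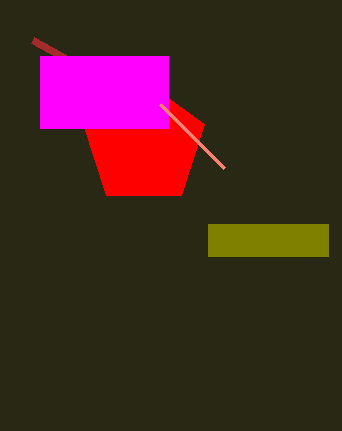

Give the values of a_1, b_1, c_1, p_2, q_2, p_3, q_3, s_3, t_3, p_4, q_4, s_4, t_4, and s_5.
a_1 = 144; b_1 = 144; c_1 = 64; p_2 = 32; q_2 = 40; p_3 = 40; q_3 = 56; s_3 = 168; t_3 = 128; p_4 = 208; q_4 = 224; s_4 = 328; t_4 = 256; s_5 = 160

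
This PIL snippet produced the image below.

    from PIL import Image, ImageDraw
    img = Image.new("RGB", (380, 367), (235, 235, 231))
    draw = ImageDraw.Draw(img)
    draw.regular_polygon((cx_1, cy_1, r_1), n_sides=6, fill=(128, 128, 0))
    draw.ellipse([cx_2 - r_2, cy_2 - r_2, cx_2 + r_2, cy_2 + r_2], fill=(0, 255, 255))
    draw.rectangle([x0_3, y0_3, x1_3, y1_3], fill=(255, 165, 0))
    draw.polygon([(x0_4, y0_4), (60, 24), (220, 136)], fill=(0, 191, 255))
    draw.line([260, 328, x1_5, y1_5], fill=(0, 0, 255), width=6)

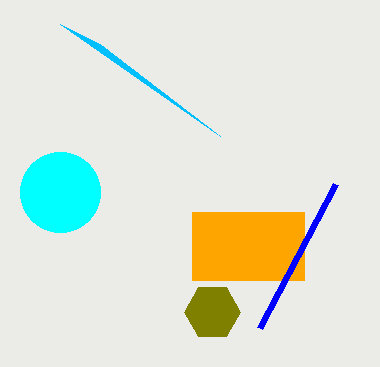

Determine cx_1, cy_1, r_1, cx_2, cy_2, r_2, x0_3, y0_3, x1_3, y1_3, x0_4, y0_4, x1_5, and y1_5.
cx_1 = 212
cy_1 = 312
r_1 = 28
cx_2 = 60
cy_2 = 192
r_2 = 40
x0_3 = 192
y0_3 = 212
x1_3 = 304
y1_3 = 280
x0_4 = 100
y0_4 = 44
x1_5 = 336
y1_5 = 184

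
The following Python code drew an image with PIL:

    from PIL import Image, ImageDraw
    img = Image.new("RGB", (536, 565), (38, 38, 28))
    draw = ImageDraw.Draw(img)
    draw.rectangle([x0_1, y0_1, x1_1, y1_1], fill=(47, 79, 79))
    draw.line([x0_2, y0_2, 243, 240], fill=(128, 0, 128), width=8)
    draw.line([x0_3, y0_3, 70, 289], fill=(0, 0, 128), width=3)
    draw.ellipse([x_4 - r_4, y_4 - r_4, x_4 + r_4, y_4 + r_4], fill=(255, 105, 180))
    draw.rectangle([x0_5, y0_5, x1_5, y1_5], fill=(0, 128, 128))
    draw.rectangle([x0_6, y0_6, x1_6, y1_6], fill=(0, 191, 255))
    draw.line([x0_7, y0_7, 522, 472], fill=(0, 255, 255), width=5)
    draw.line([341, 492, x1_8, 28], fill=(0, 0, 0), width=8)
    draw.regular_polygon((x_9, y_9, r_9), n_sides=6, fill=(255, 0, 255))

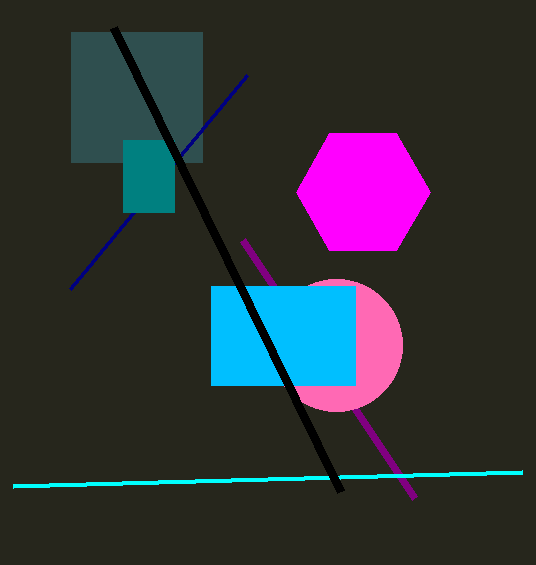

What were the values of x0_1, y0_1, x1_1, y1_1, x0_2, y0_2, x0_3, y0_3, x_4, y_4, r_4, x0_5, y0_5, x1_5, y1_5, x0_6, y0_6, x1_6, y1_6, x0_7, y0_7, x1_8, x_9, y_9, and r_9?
x0_1 = 71, y0_1 = 32, x1_1 = 202, y1_1 = 162, x0_2 = 415, y0_2 = 498, x0_3 = 247, y0_3 = 75, x_4 = 336, y_4 = 345, r_4 = 66, x0_5 = 123, y0_5 = 140, x1_5 = 174, y1_5 = 212, x0_6 = 211, y0_6 = 286, x1_6 = 355, y1_6 = 385, x0_7 = 13, y0_7 = 486, x1_8 = 114, x_9 = 363, y_9 = 192, r_9 = 67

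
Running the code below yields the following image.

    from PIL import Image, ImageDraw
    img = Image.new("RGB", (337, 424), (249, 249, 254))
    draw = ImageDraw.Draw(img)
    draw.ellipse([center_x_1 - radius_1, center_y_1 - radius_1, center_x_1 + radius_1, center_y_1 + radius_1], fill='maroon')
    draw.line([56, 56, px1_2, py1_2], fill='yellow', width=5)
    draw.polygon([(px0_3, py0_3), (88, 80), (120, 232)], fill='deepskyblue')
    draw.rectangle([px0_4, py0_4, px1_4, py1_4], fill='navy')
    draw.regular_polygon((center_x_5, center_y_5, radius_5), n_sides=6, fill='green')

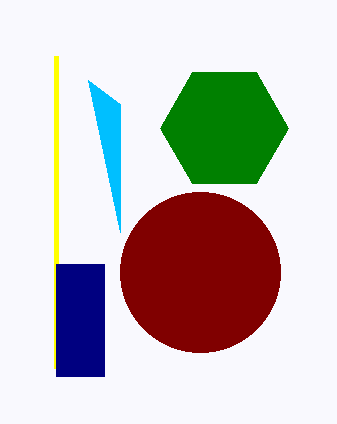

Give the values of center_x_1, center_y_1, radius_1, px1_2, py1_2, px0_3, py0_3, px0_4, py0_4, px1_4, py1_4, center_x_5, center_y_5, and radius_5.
center_x_1 = 200; center_y_1 = 272; radius_1 = 80; px1_2 = 56; py1_2 = 368; px0_3 = 120; py0_3 = 104; px0_4 = 56; py0_4 = 264; px1_4 = 104; py1_4 = 376; center_x_5 = 224; center_y_5 = 128; radius_5 = 64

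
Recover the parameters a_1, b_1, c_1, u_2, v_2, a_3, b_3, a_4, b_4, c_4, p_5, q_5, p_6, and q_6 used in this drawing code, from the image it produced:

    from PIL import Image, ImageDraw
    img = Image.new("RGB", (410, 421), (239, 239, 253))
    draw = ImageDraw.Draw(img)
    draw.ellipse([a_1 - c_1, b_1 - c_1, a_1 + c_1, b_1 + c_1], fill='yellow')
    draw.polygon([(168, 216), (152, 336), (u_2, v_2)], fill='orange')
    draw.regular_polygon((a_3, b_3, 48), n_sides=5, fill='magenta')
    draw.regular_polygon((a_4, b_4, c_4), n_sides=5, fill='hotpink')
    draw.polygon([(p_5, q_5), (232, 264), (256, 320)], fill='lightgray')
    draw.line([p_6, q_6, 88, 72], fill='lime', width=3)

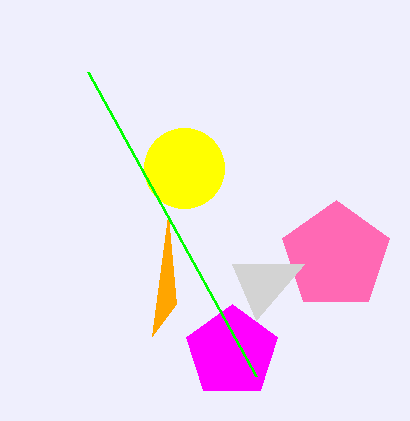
a_1 = 184
b_1 = 168
c_1 = 40
u_2 = 176
v_2 = 304
a_3 = 232
b_3 = 352
a_4 = 336
b_4 = 256
c_4 = 56
p_5 = 304
q_5 = 264
p_6 = 256
q_6 = 376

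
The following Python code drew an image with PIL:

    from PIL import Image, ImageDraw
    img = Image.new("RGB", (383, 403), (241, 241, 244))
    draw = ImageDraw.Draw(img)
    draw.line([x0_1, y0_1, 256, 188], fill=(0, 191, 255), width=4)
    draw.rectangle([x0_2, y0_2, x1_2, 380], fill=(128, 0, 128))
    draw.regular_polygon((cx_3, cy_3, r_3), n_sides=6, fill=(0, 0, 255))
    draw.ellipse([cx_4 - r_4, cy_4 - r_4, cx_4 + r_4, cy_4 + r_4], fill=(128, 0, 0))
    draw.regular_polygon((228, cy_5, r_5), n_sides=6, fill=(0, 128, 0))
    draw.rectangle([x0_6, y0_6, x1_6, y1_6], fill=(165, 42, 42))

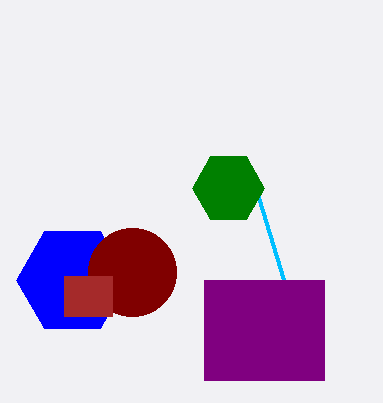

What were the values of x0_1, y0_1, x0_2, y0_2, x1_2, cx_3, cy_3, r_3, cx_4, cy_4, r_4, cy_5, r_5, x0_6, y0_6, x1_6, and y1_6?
x0_1 = 284; y0_1 = 280; x0_2 = 204; y0_2 = 280; x1_2 = 324; cx_3 = 72; cy_3 = 280; r_3 = 56; cx_4 = 132; cy_4 = 272; r_4 = 44; cy_5 = 188; r_5 = 36; x0_6 = 64; y0_6 = 276; x1_6 = 112; y1_6 = 316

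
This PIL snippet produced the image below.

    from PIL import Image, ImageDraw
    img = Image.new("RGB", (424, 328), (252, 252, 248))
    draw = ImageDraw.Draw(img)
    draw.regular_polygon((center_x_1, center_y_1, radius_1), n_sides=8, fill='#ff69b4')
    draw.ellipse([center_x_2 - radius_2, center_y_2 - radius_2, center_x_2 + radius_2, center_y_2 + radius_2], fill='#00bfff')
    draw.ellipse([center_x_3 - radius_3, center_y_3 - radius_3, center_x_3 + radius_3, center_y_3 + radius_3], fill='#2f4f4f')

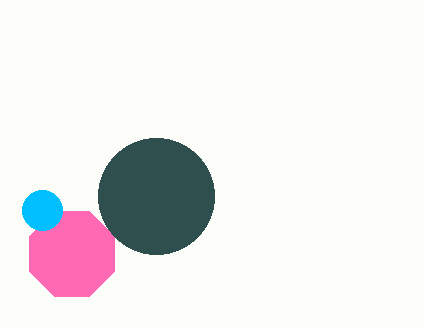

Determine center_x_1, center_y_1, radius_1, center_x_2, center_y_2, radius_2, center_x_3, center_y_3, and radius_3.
center_x_1 = 72, center_y_1 = 254, radius_1 = 46, center_x_2 = 42, center_y_2 = 210, radius_2 = 20, center_x_3 = 156, center_y_3 = 196, radius_3 = 58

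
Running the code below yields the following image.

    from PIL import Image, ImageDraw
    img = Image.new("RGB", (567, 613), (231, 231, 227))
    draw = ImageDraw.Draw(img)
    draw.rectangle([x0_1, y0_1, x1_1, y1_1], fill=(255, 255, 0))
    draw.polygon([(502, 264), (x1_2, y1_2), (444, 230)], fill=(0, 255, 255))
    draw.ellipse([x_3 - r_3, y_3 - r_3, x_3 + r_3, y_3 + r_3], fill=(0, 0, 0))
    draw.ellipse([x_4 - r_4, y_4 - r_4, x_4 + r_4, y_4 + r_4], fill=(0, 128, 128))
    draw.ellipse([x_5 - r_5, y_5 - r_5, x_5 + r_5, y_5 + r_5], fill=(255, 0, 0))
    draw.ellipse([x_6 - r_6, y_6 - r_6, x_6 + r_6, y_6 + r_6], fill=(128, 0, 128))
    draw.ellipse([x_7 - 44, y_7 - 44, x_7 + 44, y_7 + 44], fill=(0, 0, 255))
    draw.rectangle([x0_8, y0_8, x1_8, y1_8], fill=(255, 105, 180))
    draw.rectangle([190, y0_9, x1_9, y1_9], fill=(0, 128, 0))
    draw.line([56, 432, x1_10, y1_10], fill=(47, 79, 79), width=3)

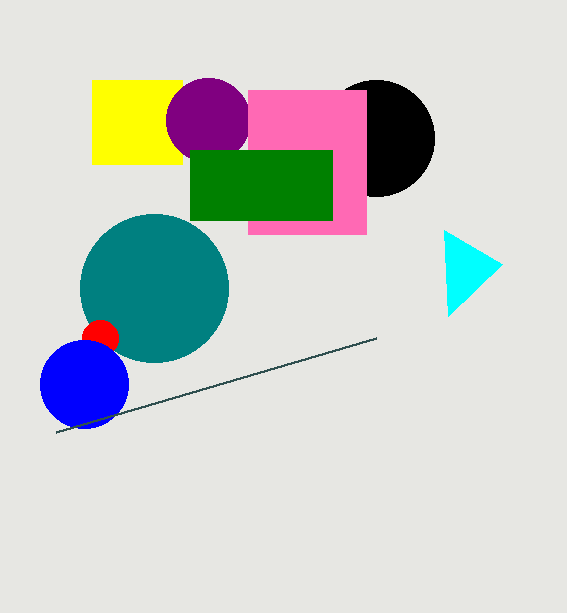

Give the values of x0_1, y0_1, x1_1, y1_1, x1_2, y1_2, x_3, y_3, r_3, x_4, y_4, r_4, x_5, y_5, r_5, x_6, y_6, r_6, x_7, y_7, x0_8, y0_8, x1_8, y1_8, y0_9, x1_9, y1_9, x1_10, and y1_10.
x0_1 = 92
y0_1 = 80
x1_1 = 182
y1_1 = 164
x1_2 = 448
y1_2 = 316
x_3 = 376
y_3 = 138
r_3 = 58
x_4 = 154
y_4 = 288
r_4 = 74
x_5 = 100
y_5 = 338
r_5 = 18
x_6 = 208
y_6 = 120
r_6 = 42
x_7 = 84
y_7 = 384
x0_8 = 248
y0_8 = 90
x1_8 = 366
y1_8 = 234
y0_9 = 150
x1_9 = 332
y1_9 = 220
x1_10 = 376
y1_10 = 338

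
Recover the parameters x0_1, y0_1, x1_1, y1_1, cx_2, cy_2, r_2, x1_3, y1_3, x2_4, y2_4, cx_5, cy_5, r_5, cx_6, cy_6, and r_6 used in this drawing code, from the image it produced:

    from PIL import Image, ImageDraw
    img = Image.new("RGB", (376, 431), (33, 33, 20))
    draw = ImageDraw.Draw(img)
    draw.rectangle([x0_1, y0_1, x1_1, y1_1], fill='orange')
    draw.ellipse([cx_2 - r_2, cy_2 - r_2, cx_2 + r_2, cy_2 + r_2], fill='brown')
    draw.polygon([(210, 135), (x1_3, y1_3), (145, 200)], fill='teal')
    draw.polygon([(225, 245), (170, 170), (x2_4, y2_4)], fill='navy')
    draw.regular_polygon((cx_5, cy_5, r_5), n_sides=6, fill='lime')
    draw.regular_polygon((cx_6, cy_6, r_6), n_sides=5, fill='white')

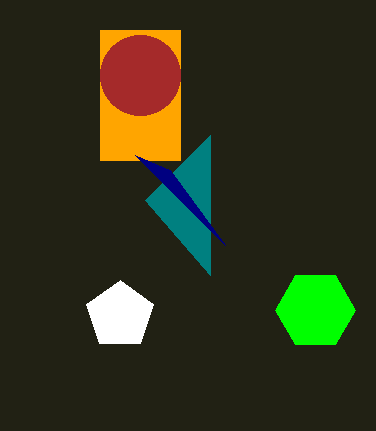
x0_1 = 100, y0_1 = 30, x1_1 = 180, y1_1 = 160, cx_2 = 140, cy_2 = 75, r_2 = 40, x1_3 = 210, y1_3 = 275, x2_4 = 135, y2_4 = 155, cx_5 = 315, cy_5 = 310, r_5 = 40, cx_6 = 120, cy_6 = 315, r_6 = 35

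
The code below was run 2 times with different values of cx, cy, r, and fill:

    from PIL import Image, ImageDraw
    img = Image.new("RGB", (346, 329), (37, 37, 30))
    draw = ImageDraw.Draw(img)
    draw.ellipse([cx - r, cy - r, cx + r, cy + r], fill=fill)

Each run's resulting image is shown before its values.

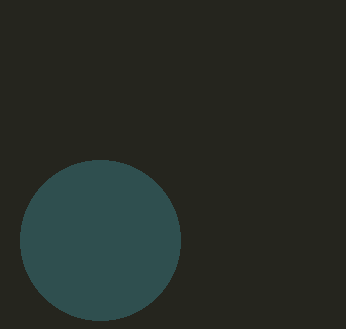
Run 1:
cx = 100; cy = 240; r = 80; fill = 'darkslategray'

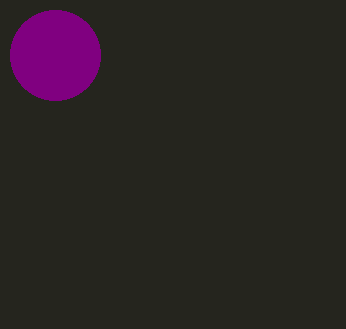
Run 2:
cx = 55
cy = 55
r = 45
fill = 'purple'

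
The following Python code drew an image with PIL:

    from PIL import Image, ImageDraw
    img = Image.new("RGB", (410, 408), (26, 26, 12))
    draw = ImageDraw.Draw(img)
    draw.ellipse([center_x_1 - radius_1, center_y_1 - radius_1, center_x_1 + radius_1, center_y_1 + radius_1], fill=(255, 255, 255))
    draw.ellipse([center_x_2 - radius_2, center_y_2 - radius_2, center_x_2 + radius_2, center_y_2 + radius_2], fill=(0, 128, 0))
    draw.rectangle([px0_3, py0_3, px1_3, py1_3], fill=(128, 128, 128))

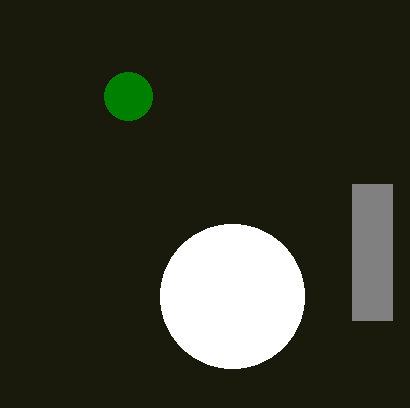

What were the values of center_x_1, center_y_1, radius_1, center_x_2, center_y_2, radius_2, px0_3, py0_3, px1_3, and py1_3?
center_x_1 = 232; center_y_1 = 296; radius_1 = 72; center_x_2 = 128; center_y_2 = 96; radius_2 = 24; px0_3 = 352; py0_3 = 184; px1_3 = 392; py1_3 = 320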